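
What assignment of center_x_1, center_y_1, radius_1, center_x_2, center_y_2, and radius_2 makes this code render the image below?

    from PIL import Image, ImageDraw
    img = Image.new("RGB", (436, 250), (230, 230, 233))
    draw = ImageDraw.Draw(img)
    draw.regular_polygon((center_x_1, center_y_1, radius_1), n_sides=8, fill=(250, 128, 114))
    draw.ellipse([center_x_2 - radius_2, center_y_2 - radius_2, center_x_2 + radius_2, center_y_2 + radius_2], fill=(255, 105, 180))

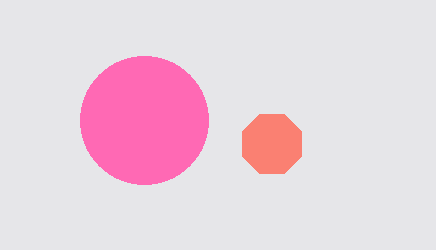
center_x_1 = 272; center_y_1 = 144; radius_1 = 32; center_x_2 = 144; center_y_2 = 120; radius_2 = 64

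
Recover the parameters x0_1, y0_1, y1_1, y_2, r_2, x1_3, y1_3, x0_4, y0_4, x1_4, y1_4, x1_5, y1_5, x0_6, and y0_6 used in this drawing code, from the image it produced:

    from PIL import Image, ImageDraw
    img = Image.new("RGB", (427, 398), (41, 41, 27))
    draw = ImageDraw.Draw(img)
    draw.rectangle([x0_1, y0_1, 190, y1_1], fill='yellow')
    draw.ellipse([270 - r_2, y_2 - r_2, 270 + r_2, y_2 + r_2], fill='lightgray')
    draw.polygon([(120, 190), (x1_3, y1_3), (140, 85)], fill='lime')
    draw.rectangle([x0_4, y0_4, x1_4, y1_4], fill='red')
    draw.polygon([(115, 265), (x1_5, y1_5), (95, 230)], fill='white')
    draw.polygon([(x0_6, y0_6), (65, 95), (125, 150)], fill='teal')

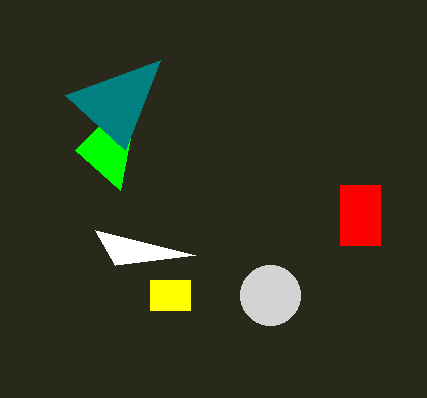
x0_1 = 150
y0_1 = 280
y1_1 = 310
y_2 = 295
r_2 = 30
x1_3 = 75
y1_3 = 150
x0_4 = 340
y0_4 = 185
x1_4 = 380
y1_4 = 245
x1_5 = 195
y1_5 = 255
x0_6 = 160
y0_6 = 60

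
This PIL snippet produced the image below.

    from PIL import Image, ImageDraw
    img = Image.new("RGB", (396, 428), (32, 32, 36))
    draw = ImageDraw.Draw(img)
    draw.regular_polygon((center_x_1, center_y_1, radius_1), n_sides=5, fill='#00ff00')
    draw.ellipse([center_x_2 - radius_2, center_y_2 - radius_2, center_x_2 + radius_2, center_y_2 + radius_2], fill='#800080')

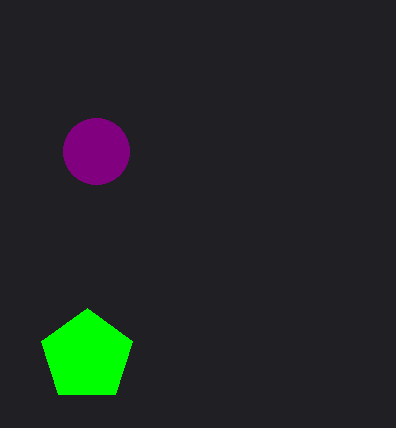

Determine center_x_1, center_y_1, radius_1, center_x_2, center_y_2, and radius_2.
center_x_1 = 87
center_y_1 = 356
radius_1 = 48
center_x_2 = 96
center_y_2 = 151
radius_2 = 33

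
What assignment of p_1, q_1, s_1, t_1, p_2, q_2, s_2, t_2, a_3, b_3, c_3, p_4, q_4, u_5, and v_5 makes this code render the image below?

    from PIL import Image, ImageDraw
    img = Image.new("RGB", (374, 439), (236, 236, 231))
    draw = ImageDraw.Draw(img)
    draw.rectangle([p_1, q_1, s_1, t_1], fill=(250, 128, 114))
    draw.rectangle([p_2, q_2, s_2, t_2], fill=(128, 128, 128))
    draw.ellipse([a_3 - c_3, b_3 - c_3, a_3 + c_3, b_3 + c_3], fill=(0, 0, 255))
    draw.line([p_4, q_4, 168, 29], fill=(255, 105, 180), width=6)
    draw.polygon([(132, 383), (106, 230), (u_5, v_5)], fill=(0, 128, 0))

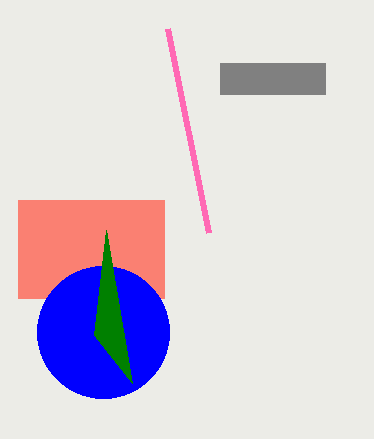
p_1 = 18, q_1 = 200, s_1 = 164, t_1 = 298, p_2 = 220, q_2 = 63, s_2 = 325, t_2 = 94, a_3 = 103, b_3 = 332, c_3 = 66, p_4 = 209, q_4 = 233, u_5 = 94, v_5 = 335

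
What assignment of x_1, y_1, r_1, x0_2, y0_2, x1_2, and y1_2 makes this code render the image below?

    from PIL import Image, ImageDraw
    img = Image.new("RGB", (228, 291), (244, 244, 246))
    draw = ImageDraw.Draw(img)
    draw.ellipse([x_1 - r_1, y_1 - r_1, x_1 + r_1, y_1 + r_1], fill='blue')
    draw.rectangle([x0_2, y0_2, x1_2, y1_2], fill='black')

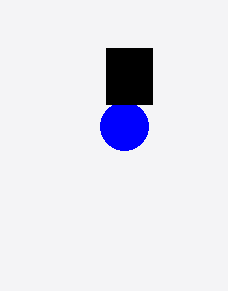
x_1 = 124
y_1 = 126
r_1 = 24
x0_2 = 106
y0_2 = 48
x1_2 = 152
y1_2 = 104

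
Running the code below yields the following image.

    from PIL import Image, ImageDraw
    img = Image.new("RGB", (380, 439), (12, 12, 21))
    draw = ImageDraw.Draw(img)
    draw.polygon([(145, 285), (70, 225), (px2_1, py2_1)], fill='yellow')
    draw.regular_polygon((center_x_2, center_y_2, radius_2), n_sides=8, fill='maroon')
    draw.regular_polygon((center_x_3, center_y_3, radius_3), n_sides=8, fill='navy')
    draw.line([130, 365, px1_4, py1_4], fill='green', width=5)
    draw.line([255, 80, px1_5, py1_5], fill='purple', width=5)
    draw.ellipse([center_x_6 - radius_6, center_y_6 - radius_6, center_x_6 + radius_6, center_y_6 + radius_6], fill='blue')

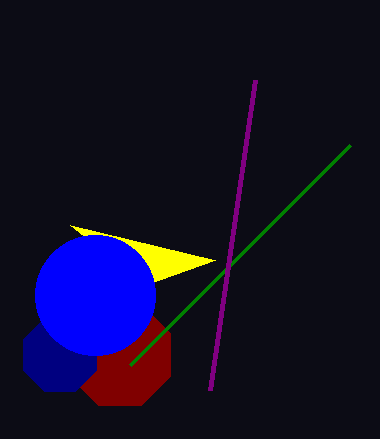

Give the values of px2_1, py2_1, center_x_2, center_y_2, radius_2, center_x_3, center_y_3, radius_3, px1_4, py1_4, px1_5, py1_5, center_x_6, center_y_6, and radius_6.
px2_1 = 215
py2_1 = 260
center_x_2 = 120
center_y_2 = 355
radius_2 = 55
center_x_3 = 60
center_y_3 = 355
radius_3 = 40
px1_4 = 350
py1_4 = 145
px1_5 = 210
py1_5 = 390
center_x_6 = 95
center_y_6 = 295
radius_6 = 60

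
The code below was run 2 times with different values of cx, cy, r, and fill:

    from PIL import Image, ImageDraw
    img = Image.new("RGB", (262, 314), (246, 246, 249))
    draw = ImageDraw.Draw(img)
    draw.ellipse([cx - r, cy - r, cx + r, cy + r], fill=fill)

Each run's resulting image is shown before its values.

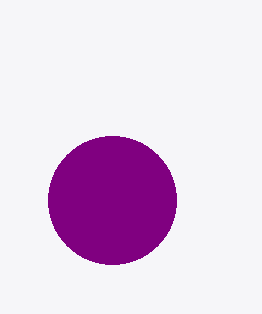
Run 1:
cx = 112; cy = 200; r = 64; fill = 'purple'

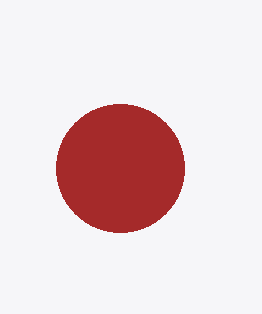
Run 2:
cx = 120; cy = 168; r = 64; fill = 'brown'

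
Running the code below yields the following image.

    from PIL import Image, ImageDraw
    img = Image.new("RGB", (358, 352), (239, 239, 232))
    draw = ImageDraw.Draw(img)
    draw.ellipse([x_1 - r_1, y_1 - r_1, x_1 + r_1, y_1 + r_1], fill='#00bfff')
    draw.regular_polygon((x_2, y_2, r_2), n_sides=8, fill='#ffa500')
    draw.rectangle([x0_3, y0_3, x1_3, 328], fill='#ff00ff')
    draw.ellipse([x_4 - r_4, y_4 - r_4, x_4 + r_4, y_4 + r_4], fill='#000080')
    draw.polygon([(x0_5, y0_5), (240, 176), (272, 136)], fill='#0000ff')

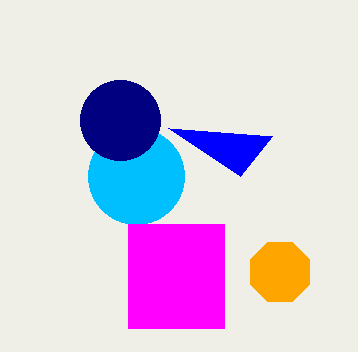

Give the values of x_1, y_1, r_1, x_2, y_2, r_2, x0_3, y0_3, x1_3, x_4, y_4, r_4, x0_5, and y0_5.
x_1 = 136, y_1 = 176, r_1 = 48, x_2 = 280, y_2 = 272, r_2 = 32, x0_3 = 128, y0_3 = 224, x1_3 = 224, x_4 = 120, y_4 = 120, r_4 = 40, x0_5 = 168, y0_5 = 128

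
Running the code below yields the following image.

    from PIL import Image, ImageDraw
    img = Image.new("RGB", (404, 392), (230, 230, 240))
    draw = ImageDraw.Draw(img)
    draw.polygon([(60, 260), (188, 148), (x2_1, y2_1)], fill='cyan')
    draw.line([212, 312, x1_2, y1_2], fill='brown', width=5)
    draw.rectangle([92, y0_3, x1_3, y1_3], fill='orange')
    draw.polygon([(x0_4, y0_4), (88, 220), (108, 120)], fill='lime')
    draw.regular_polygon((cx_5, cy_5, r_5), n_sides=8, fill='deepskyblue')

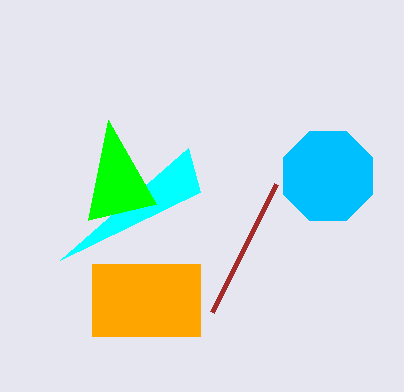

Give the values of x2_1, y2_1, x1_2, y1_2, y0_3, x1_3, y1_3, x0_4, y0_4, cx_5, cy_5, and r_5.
x2_1 = 200, y2_1 = 192, x1_2 = 276, y1_2 = 184, y0_3 = 264, x1_3 = 200, y1_3 = 336, x0_4 = 156, y0_4 = 204, cx_5 = 328, cy_5 = 176, r_5 = 48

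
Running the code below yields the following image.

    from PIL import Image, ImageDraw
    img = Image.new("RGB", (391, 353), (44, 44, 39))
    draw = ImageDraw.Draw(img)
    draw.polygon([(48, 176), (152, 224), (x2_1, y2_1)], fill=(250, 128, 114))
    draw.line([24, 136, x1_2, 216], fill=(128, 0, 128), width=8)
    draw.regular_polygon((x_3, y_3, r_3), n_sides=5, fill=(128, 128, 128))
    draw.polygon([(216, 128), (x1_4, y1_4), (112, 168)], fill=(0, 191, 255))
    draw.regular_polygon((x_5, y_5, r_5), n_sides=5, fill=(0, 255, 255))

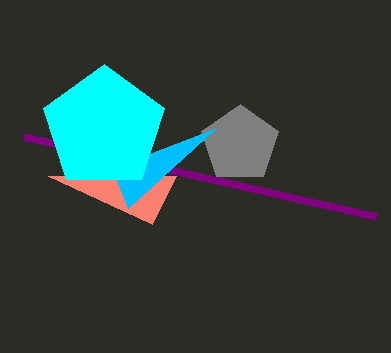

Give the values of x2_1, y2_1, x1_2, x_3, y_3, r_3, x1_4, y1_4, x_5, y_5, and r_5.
x2_1 = 176
y2_1 = 176
x1_2 = 376
x_3 = 240
y_3 = 144
r_3 = 40
x1_4 = 128
y1_4 = 208
x_5 = 104
y_5 = 128
r_5 = 64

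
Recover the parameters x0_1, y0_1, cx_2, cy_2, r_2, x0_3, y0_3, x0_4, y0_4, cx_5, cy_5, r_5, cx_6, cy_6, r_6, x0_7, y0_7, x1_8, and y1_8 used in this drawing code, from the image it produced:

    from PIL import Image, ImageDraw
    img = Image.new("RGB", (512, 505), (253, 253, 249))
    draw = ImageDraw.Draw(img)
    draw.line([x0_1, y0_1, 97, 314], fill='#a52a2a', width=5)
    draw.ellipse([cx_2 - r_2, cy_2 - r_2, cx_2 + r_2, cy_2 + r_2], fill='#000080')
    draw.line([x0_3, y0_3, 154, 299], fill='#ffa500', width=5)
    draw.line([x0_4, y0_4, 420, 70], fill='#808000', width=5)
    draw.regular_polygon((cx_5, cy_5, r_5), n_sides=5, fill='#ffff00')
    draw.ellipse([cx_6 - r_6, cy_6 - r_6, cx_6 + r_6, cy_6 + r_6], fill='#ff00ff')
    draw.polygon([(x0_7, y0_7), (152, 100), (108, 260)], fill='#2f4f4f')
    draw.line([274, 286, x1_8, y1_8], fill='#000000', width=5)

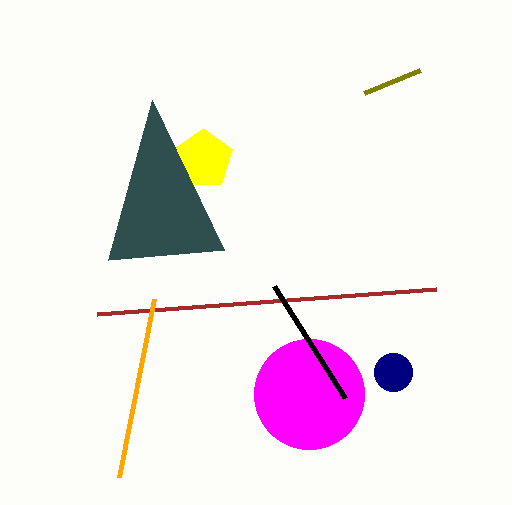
x0_1 = 436; y0_1 = 289; cx_2 = 393; cy_2 = 372; r_2 = 19; x0_3 = 119; y0_3 = 477; x0_4 = 364; y0_4 = 93; cx_5 = 203; cy_5 = 159; r_5 = 31; cx_6 = 309; cy_6 = 394; r_6 = 55; x0_7 = 224; y0_7 = 250; x1_8 = 345; y1_8 = 398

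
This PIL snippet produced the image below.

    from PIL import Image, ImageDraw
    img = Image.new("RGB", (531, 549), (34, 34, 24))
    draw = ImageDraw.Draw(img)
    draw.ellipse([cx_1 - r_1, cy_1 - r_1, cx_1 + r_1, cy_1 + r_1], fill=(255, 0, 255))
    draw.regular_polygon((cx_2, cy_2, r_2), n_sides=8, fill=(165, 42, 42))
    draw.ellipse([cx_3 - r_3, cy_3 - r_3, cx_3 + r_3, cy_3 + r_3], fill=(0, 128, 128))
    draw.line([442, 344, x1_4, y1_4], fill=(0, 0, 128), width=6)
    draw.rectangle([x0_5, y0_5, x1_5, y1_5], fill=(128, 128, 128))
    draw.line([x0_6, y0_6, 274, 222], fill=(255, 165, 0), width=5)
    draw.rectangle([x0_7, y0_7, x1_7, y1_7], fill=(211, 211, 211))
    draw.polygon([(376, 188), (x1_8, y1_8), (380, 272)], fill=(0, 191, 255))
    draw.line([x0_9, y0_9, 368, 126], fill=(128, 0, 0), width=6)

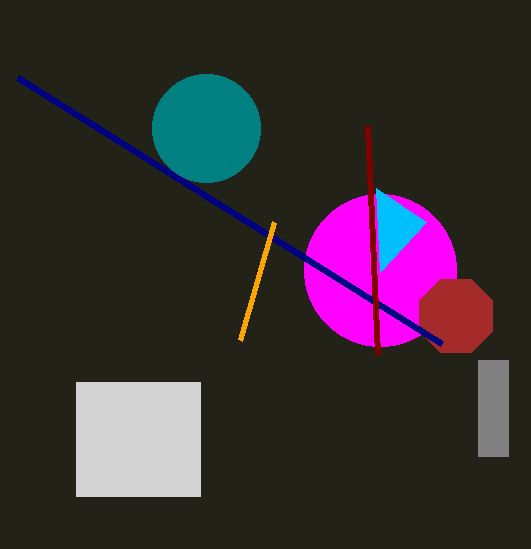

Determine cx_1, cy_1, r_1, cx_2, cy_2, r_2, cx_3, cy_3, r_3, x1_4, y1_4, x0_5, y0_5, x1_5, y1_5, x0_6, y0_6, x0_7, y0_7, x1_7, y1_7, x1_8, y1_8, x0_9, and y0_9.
cx_1 = 380
cy_1 = 270
r_1 = 76
cx_2 = 456
cy_2 = 316
r_2 = 40
cx_3 = 206
cy_3 = 128
r_3 = 54
x1_4 = 18
y1_4 = 78
x0_5 = 478
y0_5 = 360
x1_5 = 508
y1_5 = 456
x0_6 = 240
y0_6 = 340
x0_7 = 76
y0_7 = 382
x1_7 = 200
y1_7 = 496
x1_8 = 426
y1_8 = 222
x0_9 = 378
y0_9 = 354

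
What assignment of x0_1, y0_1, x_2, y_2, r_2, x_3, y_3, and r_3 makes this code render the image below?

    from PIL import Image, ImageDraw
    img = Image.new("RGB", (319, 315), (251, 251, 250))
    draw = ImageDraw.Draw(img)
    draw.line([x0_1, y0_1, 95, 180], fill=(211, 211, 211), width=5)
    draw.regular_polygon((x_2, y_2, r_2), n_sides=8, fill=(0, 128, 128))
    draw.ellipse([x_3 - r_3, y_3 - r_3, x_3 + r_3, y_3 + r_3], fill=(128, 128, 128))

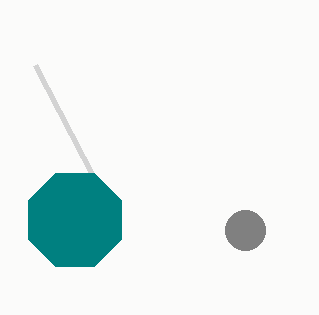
x0_1 = 35
y0_1 = 65
x_2 = 75
y_2 = 220
r_2 = 50
x_3 = 245
y_3 = 230
r_3 = 20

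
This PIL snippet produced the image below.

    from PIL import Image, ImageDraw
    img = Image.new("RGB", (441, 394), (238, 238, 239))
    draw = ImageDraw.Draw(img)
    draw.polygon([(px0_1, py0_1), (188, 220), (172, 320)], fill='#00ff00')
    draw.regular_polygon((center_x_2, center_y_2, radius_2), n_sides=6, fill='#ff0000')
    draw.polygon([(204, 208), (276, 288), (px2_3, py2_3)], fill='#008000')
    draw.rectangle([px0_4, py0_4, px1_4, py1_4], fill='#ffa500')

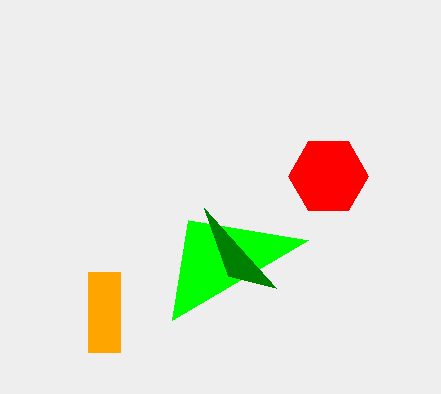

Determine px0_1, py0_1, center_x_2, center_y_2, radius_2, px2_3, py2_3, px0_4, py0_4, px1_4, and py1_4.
px0_1 = 308, py0_1 = 240, center_x_2 = 328, center_y_2 = 176, radius_2 = 40, px2_3 = 228, py2_3 = 276, px0_4 = 88, py0_4 = 272, px1_4 = 120, py1_4 = 352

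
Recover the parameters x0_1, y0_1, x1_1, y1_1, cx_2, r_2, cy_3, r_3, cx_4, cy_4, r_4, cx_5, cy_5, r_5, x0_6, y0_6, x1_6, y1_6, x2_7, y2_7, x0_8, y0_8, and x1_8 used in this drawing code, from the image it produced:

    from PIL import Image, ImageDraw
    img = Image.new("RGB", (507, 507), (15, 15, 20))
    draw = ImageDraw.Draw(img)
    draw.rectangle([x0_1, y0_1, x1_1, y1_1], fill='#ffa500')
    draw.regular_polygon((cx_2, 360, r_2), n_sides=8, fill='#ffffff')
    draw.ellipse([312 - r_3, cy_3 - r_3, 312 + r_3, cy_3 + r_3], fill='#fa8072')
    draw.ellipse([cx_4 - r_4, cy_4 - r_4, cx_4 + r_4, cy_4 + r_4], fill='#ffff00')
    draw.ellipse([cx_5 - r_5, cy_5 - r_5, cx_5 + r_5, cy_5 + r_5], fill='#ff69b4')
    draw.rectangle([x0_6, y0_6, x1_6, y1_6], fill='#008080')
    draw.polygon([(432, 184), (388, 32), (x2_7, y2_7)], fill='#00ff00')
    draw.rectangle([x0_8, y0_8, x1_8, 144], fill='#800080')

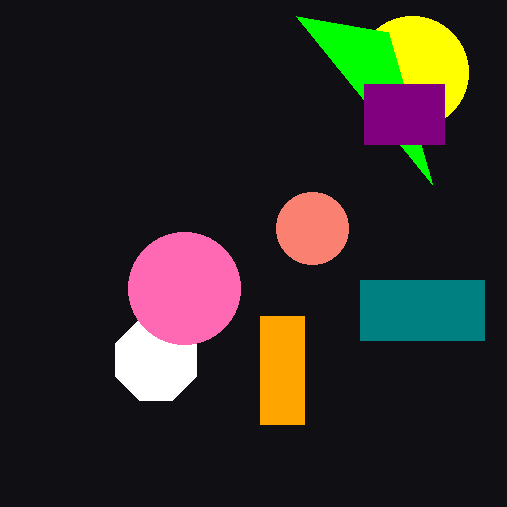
x0_1 = 260; y0_1 = 316; x1_1 = 304; y1_1 = 424; cx_2 = 156; r_2 = 44; cy_3 = 228; r_3 = 36; cx_4 = 412; cy_4 = 72; r_4 = 56; cx_5 = 184; cy_5 = 288; r_5 = 56; x0_6 = 360; y0_6 = 280; x1_6 = 484; y1_6 = 340; x2_7 = 296; y2_7 = 16; x0_8 = 364; y0_8 = 84; x1_8 = 444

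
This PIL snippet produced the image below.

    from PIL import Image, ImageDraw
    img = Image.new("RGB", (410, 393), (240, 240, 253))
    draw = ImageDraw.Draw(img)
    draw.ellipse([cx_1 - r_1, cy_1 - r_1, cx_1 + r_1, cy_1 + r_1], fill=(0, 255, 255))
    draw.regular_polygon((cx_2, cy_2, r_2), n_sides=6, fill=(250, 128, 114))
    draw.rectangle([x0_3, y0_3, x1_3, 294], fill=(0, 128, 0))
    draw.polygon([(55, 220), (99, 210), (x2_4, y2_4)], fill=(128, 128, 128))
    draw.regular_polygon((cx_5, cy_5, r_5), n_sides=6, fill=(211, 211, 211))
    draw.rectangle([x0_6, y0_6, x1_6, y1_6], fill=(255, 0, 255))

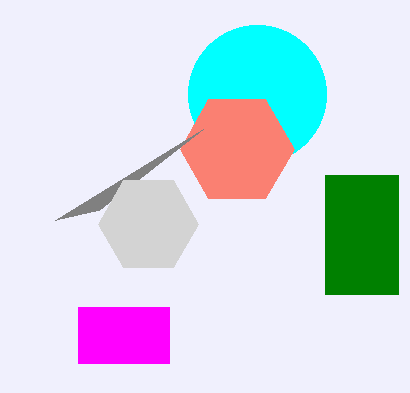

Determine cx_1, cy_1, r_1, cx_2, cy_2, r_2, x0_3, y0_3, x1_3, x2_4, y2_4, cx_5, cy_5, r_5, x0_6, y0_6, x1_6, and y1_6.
cx_1 = 257, cy_1 = 94, r_1 = 69, cx_2 = 237, cy_2 = 149, r_2 = 57, x0_3 = 325, y0_3 = 175, x1_3 = 398, x2_4 = 203, y2_4 = 129, cx_5 = 148, cy_5 = 224, r_5 = 50, x0_6 = 78, y0_6 = 307, x1_6 = 169, y1_6 = 363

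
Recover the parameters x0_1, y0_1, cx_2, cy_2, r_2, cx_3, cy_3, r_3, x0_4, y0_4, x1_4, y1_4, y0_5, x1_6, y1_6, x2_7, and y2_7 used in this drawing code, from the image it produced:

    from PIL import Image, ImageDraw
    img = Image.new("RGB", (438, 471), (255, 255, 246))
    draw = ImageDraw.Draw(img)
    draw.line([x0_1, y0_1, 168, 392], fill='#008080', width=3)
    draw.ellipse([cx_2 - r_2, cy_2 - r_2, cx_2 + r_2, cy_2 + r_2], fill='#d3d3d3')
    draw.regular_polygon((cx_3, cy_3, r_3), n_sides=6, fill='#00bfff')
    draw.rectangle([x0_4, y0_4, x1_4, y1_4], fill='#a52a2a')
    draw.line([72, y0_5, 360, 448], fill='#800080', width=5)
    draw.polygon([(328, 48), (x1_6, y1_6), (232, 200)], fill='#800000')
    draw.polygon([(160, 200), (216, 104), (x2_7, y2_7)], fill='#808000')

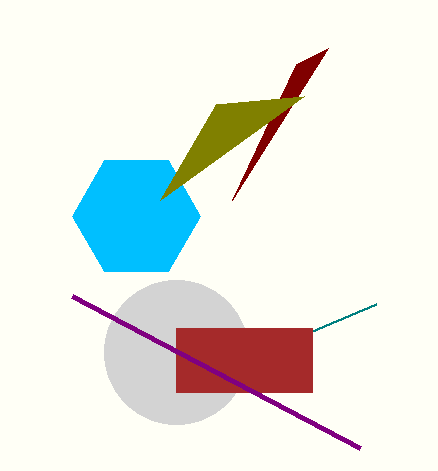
x0_1 = 376; y0_1 = 304; cx_2 = 176; cy_2 = 352; r_2 = 72; cx_3 = 136; cy_3 = 216; r_3 = 64; x0_4 = 176; y0_4 = 328; x1_4 = 312; y1_4 = 392; y0_5 = 296; x1_6 = 296; y1_6 = 64; x2_7 = 304; y2_7 = 96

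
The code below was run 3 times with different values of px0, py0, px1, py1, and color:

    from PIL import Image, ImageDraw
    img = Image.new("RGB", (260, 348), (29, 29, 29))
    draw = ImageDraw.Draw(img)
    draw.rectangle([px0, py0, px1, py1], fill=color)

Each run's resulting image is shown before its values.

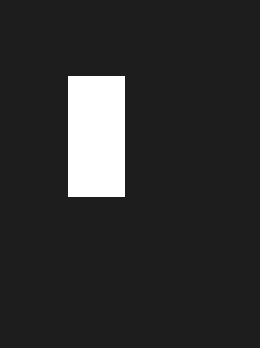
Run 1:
px0 = 68; py0 = 76; px1 = 124; py1 = 196; color = 'white'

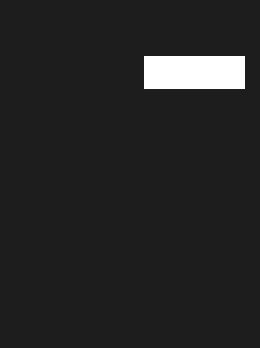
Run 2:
px0 = 144; py0 = 56; px1 = 244; py1 = 88; color = 'white'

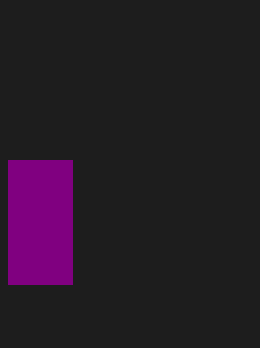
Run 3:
px0 = 8, py0 = 160, px1 = 72, py1 = 284, color = 'purple'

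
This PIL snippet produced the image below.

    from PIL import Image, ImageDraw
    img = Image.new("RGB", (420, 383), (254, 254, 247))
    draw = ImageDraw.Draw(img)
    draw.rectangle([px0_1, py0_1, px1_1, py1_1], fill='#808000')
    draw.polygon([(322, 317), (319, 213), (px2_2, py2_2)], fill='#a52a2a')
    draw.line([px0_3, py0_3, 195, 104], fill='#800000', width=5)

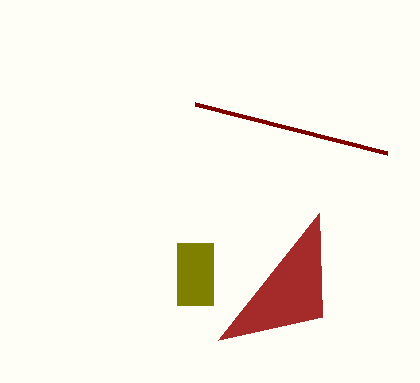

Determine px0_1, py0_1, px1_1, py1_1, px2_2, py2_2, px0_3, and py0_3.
px0_1 = 177; py0_1 = 243; px1_1 = 213; py1_1 = 305; px2_2 = 218; py2_2 = 340; px0_3 = 387; py0_3 = 153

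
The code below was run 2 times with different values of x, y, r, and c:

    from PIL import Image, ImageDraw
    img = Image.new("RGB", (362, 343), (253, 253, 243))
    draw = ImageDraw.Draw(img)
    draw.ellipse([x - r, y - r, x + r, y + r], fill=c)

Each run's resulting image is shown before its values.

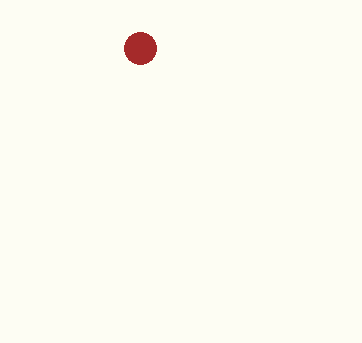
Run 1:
x = 140; y = 48; r = 16; c = 'brown'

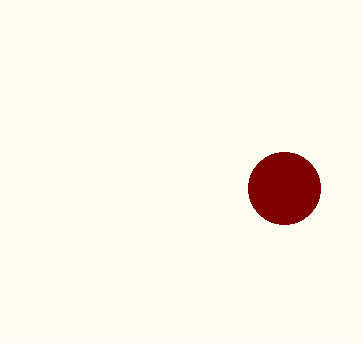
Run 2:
x = 284; y = 188; r = 36; c = 'maroon'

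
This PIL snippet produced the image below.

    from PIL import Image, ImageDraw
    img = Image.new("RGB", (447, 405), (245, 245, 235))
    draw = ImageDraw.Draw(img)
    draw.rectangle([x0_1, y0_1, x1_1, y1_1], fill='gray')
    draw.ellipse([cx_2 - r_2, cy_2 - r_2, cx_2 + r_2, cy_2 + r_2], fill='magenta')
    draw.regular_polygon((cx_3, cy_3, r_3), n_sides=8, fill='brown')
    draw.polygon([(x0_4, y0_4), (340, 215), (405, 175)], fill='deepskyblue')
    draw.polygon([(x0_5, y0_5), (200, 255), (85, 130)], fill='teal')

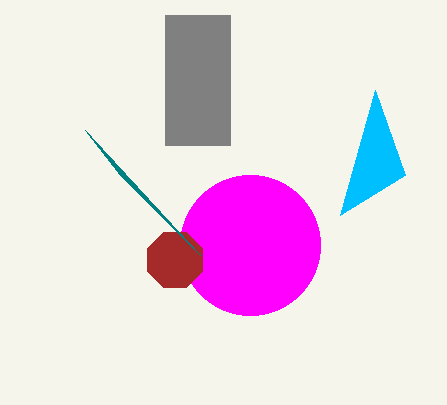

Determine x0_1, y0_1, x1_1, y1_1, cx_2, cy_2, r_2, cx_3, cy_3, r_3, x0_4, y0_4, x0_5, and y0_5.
x0_1 = 165
y0_1 = 15
x1_1 = 230
y1_1 = 145
cx_2 = 250
cy_2 = 245
r_2 = 70
cx_3 = 175
cy_3 = 260
r_3 = 30
x0_4 = 375
y0_4 = 90
x0_5 = 120
y0_5 = 175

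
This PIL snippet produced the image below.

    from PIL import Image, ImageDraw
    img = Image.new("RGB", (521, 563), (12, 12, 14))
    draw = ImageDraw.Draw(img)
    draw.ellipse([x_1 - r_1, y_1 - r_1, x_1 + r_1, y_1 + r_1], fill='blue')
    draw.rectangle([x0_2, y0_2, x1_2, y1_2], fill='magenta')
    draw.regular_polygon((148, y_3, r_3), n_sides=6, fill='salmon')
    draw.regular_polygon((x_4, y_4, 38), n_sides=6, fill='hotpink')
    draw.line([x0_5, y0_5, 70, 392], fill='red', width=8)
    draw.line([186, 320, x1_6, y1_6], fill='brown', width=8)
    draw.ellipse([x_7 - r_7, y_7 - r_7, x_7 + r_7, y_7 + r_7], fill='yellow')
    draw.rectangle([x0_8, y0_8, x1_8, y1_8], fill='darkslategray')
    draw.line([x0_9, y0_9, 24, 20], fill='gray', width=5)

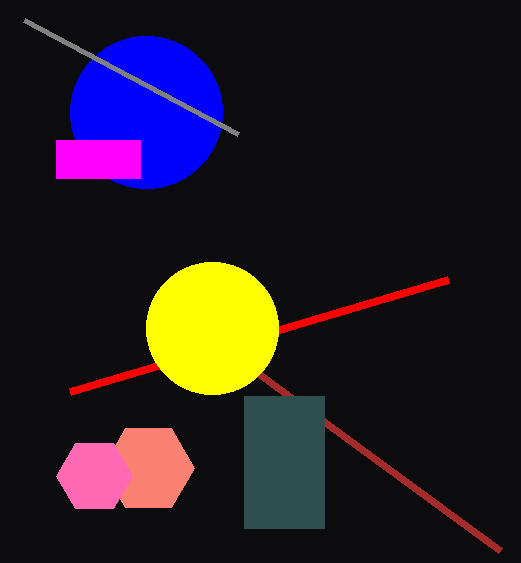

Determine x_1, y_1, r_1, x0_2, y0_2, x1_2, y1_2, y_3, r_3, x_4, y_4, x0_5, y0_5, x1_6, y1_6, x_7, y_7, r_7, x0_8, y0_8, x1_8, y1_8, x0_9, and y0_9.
x_1 = 146, y_1 = 112, r_1 = 76, x0_2 = 56, y0_2 = 140, x1_2 = 140, y1_2 = 178, y_3 = 468, r_3 = 46, x_4 = 94, y_4 = 476, x0_5 = 448, y0_5 = 280, x1_6 = 500, y1_6 = 550, x_7 = 212, y_7 = 328, r_7 = 66, x0_8 = 244, y0_8 = 396, x1_8 = 324, y1_8 = 528, x0_9 = 238, y0_9 = 134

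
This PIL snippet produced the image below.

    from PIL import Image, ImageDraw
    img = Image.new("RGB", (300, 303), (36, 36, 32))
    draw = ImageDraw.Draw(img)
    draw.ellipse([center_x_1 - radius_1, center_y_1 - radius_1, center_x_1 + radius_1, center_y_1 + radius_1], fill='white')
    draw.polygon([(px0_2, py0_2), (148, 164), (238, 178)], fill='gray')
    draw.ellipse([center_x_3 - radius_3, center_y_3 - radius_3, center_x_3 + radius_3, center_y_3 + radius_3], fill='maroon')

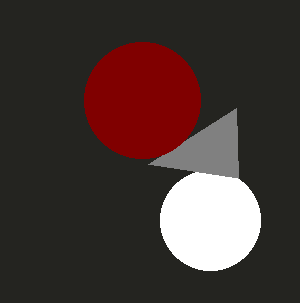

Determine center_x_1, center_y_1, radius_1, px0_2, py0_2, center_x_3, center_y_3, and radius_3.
center_x_1 = 210
center_y_1 = 220
radius_1 = 50
px0_2 = 236
py0_2 = 108
center_x_3 = 142
center_y_3 = 100
radius_3 = 58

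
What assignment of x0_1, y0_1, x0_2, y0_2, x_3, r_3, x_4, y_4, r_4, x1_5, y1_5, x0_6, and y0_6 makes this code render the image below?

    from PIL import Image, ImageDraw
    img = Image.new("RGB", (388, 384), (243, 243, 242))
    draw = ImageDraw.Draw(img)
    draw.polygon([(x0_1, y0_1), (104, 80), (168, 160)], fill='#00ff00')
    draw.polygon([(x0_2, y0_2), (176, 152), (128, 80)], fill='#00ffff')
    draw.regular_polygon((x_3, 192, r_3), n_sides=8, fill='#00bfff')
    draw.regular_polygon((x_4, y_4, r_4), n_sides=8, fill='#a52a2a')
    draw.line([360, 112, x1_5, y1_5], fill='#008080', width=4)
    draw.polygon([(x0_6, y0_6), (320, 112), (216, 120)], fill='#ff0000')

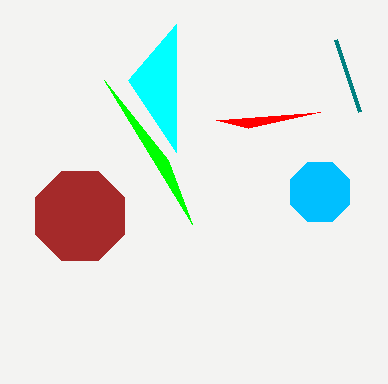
x0_1 = 192, y0_1 = 224, x0_2 = 176, y0_2 = 24, x_3 = 320, r_3 = 32, x_4 = 80, y_4 = 216, r_4 = 48, x1_5 = 336, y1_5 = 40, x0_6 = 248, y0_6 = 128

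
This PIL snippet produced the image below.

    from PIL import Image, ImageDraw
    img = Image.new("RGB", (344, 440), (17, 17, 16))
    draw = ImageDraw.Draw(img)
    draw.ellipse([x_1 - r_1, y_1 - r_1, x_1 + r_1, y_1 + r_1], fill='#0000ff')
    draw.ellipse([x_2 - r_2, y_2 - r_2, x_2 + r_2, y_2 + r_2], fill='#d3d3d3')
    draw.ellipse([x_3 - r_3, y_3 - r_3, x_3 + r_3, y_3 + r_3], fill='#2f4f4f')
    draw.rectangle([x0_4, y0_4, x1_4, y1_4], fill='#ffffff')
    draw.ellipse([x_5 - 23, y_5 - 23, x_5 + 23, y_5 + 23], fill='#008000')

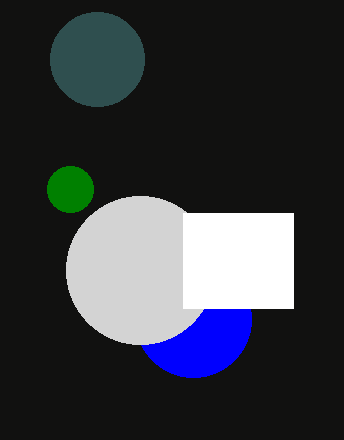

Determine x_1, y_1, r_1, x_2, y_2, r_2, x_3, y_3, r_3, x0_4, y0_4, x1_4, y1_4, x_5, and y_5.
x_1 = 193, y_1 = 319, r_1 = 58, x_2 = 140, y_2 = 270, r_2 = 74, x_3 = 97, y_3 = 59, r_3 = 47, x0_4 = 183, y0_4 = 213, x1_4 = 293, y1_4 = 308, x_5 = 70, y_5 = 189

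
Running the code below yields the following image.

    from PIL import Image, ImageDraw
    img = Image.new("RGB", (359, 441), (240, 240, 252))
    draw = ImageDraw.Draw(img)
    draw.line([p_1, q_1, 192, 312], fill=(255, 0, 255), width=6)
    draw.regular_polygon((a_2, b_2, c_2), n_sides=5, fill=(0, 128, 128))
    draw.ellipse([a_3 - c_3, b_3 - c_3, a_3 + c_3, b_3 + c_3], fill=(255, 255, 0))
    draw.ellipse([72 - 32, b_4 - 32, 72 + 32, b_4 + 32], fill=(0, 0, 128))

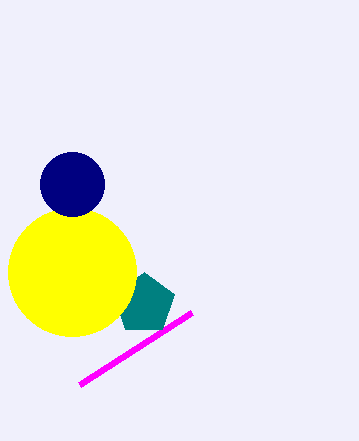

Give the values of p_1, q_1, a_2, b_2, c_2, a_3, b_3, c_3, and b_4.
p_1 = 80
q_1 = 384
a_2 = 144
b_2 = 304
c_2 = 32
a_3 = 72
b_3 = 272
c_3 = 64
b_4 = 184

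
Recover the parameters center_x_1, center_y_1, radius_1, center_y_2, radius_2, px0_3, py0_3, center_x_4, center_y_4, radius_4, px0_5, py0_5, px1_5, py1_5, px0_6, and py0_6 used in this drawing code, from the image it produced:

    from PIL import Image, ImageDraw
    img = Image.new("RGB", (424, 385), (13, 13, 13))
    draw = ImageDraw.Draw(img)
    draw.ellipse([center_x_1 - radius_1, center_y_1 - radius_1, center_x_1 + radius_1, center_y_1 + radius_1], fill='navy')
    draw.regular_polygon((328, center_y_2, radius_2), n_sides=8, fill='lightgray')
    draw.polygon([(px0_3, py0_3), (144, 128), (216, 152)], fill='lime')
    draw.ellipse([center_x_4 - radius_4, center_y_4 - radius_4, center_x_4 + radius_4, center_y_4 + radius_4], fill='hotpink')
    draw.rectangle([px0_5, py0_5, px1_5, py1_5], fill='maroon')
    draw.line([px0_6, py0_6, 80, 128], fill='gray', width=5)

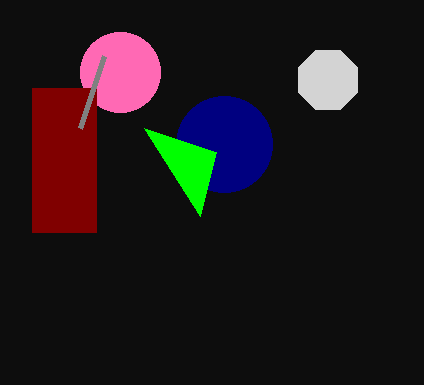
center_x_1 = 224, center_y_1 = 144, radius_1 = 48, center_y_2 = 80, radius_2 = 32, px0_3 = 200, py0_3 = 216, center_x_4 = 120, center_y_4 = 72, radius_4 = 40, px0_5 = 32, py0_5 = 88, px1_5 = 96, py1_5 = 232, px0_6 = 104, py0_6 = 56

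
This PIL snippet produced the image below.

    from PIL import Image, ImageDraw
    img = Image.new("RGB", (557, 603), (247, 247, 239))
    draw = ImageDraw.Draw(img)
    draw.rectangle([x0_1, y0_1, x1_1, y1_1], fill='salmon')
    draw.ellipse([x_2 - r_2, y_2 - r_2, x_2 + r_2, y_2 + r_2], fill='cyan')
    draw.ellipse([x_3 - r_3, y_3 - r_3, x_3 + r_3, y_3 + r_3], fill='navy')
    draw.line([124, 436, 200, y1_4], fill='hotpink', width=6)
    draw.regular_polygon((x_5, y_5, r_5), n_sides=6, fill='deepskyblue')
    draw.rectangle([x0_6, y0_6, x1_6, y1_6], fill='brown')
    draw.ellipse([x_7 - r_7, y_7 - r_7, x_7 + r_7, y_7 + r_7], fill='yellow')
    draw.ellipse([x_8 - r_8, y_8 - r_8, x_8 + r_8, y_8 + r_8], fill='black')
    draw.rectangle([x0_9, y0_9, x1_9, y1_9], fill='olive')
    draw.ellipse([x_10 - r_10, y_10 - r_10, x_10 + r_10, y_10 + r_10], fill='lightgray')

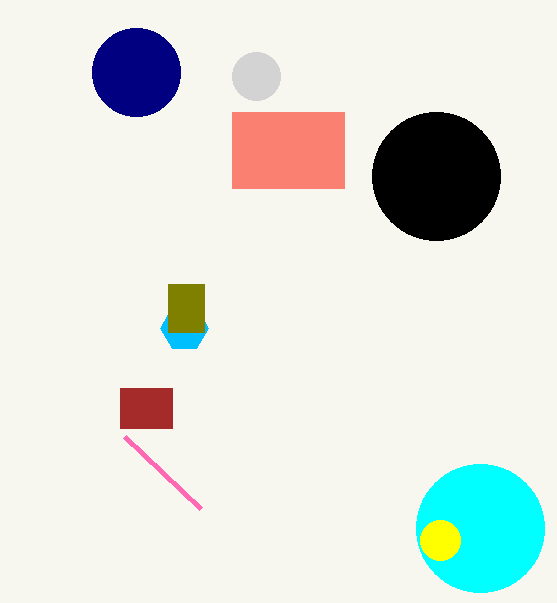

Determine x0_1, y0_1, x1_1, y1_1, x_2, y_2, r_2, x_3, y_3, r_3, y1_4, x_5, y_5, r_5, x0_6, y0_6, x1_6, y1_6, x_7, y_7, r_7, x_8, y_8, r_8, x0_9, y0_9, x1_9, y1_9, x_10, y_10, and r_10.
x0_1 = 232; y0_1 = 112; x1_1 = 344; y1_1 = 188; x_2 = 480; y_2 = 528; r_2 = 64; x_3 = 136; y_3 = 72; r_3 = 44; y1_4 = 508; x_5 = 184; y_5 = 328; r_5 = 24; x0_6 = 120; y0_6 = 388; x1_6 = 172; y1_6 = 428; x_7 = 440; y_7 = 540; r_7 = 20; x_8 = 436; y_8 = 176; r_8 = 64; x0_9 = 168; y0_9 = 284; x1_9 = 204; y1_9 = 332; x_10 = 256; y_10 = 76; r_10 = 24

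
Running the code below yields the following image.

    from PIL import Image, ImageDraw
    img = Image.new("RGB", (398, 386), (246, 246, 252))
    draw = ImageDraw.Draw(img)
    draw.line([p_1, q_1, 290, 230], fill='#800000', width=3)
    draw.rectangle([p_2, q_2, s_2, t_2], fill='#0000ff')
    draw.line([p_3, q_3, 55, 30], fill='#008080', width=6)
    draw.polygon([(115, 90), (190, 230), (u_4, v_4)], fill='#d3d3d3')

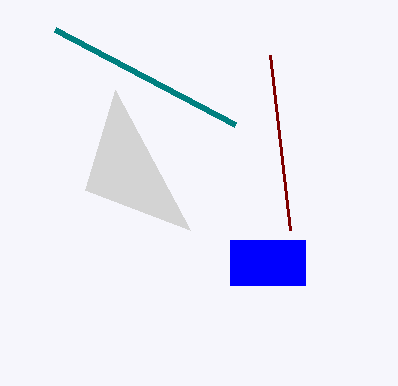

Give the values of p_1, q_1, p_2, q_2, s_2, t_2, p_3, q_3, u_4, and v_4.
p_1 = 270
q_1 = 55
p_2 = 230
q_2 = 240
s_2 = 305
t_2 = 285
p_3 = 235
q_3 = 125
u_4 = 85
v_4 = 190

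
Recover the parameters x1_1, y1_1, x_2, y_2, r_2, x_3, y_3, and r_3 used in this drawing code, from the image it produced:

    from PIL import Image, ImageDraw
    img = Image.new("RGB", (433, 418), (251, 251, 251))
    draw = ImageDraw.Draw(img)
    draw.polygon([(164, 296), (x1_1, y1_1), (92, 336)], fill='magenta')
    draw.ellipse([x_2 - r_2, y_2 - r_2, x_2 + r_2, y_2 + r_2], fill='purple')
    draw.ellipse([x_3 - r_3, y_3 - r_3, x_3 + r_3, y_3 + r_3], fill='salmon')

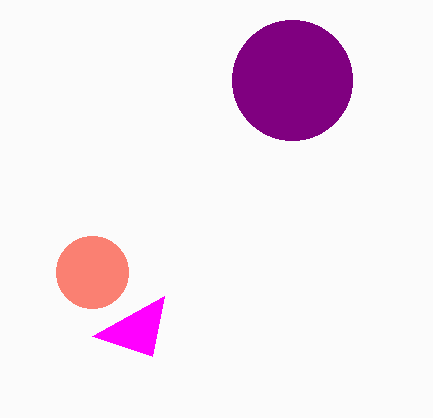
x1_1 = 152; y1_1 = 356; x_2 = 292; y_2 = 80; r_2 = 60; x_3 = 92; y_3 = 272; r_3 = 36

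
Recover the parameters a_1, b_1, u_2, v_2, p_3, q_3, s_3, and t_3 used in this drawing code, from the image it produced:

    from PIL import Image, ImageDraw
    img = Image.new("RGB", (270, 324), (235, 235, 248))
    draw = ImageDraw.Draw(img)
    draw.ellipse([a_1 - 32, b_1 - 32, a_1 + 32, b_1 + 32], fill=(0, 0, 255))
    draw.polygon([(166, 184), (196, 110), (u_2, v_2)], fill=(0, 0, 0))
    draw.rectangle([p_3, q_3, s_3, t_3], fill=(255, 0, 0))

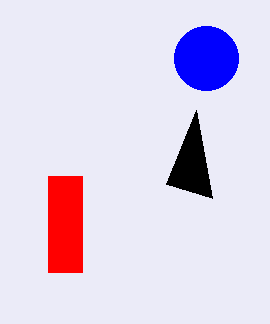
a_1 = 206
b_1 = 58
u_2 = 212
v_2 = 198
p_3 = 48
q_3 = 176
s_3 = 82
t_3 = 272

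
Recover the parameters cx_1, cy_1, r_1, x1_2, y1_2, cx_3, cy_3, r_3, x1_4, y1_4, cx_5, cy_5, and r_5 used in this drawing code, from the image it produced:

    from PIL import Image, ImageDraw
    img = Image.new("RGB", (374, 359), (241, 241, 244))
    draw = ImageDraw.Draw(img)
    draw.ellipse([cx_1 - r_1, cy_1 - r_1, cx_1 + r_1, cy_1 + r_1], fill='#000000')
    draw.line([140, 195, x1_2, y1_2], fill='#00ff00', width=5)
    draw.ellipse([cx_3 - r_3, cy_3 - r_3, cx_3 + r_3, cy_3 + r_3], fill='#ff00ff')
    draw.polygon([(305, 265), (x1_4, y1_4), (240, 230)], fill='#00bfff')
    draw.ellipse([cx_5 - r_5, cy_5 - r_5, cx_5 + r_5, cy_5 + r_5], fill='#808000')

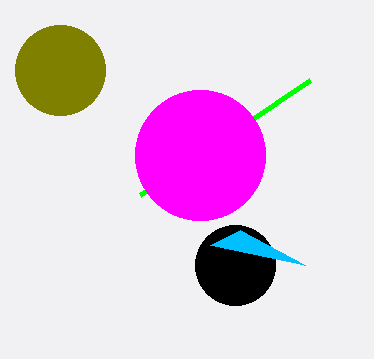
cx_1 = 235
cy_1 = 265
r_1 = 40
x1_2 = 310
y1_2 = 80
cx_3 = 200
cy_3 = 155
r_3 = 65
x1_4 = 210
y1_4 = 245
cx_5 = 60
cy_5 = 70
r_5 = 45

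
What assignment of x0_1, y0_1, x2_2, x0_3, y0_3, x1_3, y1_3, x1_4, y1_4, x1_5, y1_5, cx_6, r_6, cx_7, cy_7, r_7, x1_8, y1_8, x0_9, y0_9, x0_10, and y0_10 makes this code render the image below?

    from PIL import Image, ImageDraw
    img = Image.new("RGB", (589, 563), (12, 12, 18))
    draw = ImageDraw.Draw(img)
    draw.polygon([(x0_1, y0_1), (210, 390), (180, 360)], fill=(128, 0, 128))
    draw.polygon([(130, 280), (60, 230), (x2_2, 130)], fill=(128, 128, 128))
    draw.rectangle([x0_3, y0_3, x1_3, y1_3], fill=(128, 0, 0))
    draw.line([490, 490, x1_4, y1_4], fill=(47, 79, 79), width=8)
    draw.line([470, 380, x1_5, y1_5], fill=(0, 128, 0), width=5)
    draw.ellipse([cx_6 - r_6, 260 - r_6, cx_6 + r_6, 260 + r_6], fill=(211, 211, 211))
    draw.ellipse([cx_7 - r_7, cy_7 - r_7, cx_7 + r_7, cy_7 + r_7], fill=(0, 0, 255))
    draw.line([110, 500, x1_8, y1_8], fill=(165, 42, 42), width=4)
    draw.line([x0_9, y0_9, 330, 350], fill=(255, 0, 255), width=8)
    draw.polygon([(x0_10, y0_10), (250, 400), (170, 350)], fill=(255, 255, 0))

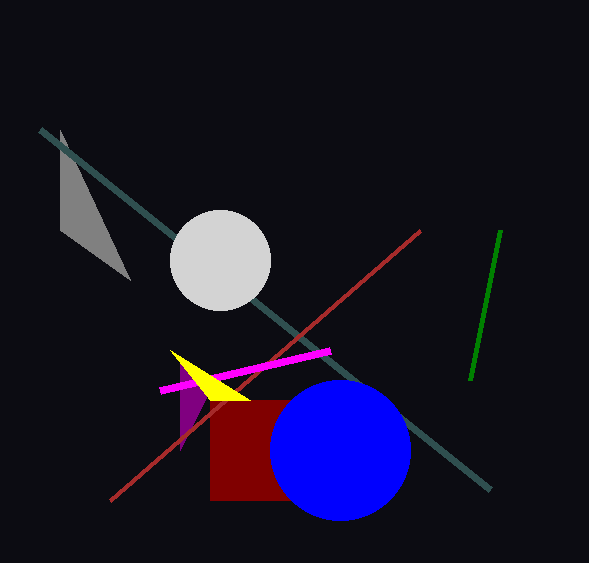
x0_1 = 180
y0_1 = 450
x2_2 = 60
x0_3 = 210
y0_3 = 400
x1_3 = 290
y1_3 = 500
x1_4 = 40
y1_4 = 130
x1_5 = 500
y1_5 = 230
cx_6 = 220
r_6 = 50
cx_7 = 340
cy_7 = 450
r_7 = 70
x1_8 = 420
y1_8 = 230
x0_9 = 160
y0_9 = 390
x0_10 = 210
y0_10 = 400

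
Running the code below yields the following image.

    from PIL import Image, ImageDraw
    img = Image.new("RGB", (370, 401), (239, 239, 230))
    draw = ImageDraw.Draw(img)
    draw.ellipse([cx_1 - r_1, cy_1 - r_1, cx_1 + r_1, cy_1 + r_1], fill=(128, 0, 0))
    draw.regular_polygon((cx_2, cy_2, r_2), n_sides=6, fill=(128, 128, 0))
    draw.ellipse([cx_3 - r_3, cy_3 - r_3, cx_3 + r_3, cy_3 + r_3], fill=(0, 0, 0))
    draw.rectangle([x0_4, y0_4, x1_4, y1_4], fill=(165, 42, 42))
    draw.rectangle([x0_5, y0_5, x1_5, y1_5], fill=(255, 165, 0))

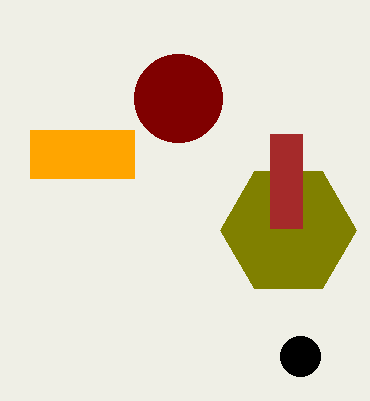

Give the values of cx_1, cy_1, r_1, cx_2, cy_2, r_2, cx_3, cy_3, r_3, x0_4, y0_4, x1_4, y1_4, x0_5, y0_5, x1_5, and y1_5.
cx_1 = 178; cy_1 = 98; r_1 = 44; cx_2 = 288; cy_2 = 230; r_2 = 68; cx_3 = 300; cy_3 = 356; r_3 = 20; x0_4 = 270; y0_4 = 134; x1_4 = 302; y1_4 = 228; x0_5 = 30; y0_5 = 130; x1_5 = 134; y1_5 = 178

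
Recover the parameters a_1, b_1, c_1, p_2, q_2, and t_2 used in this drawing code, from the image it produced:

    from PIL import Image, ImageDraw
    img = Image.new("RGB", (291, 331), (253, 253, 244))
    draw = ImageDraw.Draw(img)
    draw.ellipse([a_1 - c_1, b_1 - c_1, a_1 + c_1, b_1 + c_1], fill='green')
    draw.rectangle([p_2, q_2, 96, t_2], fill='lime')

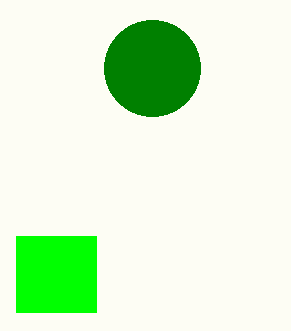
a_1 = 152; b_1 = 68; c_1 = 48; p_2 = 16; q_2 = 236; t_2 = 312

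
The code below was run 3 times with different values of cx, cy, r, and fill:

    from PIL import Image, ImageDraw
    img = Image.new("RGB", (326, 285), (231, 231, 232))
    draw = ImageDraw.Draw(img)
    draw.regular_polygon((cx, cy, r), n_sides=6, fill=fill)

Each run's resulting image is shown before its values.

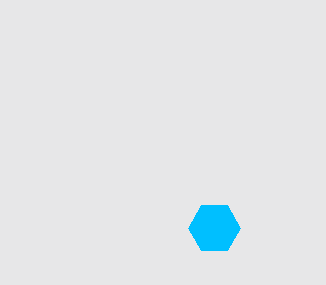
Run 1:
cx = 214, cy = 228, r = 26, fill = 'deepskyblue'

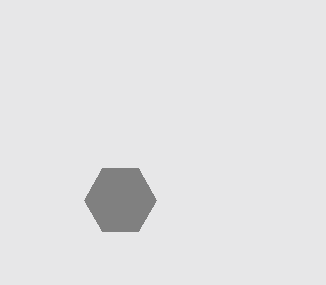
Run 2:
cx = 120, cy = 200, r = 36, fill = 'gray'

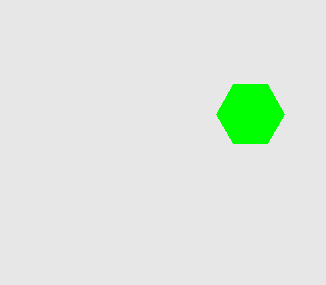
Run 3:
cx = 250, cy = 114, r = 34, fill = 'lime'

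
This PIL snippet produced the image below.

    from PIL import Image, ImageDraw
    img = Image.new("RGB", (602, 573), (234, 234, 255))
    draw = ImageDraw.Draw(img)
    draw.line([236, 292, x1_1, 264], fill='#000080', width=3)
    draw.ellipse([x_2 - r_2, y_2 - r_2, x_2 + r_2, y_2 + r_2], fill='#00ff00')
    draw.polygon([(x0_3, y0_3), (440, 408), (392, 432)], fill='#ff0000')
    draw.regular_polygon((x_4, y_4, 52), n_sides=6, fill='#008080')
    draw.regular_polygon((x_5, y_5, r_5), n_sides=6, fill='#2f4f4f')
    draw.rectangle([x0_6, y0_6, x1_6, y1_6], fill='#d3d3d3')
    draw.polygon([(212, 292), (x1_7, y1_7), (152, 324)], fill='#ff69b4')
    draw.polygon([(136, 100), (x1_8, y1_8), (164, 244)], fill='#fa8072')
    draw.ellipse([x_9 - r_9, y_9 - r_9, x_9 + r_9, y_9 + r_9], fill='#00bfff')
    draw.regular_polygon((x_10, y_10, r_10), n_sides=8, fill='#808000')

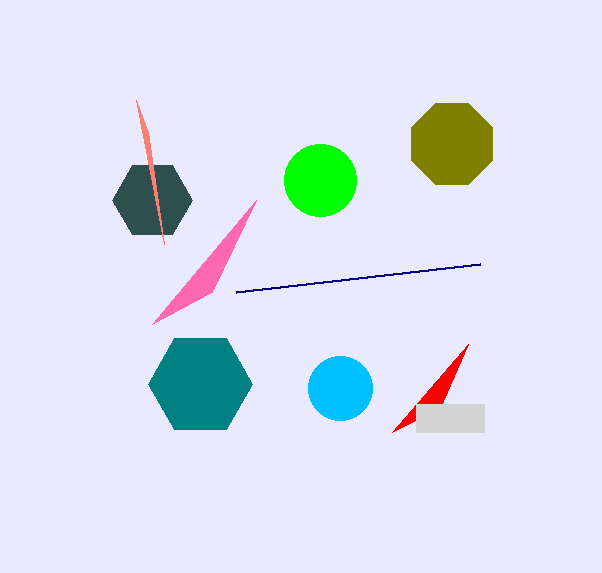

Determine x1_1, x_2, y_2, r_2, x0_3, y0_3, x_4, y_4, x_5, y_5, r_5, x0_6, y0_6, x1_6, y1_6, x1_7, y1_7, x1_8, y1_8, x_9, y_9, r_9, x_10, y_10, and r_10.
x1_1 = 480
x_2 = 320
y_2 = 180
r_2 = 36
x0_3 = 468
y0_3 = 344
x_4 = 200
y_4 = 384
x_5 = 152
y_5 = 200
r_5 = 40
x0_6 = 416
y0_6 = 404
x1_6 = 484
y1_6 = 432
x1_7 = 256
y1_7 = 200
x1_8 = 148
y1_8 = 132
x_9 = 340
y_9 = 388
r_9 = 32
x_10 = 452
y_10 = 144
r_10 = 44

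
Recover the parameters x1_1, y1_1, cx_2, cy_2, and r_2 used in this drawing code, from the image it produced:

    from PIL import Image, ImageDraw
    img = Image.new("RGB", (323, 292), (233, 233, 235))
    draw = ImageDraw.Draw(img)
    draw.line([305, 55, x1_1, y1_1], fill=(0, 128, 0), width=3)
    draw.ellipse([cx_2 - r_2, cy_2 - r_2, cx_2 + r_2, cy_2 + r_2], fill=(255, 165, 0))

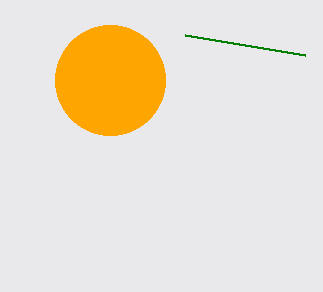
x1_1 = 185
y1_1 = 35
cx_2 = 110
cy_2 = 80
r_2 = 55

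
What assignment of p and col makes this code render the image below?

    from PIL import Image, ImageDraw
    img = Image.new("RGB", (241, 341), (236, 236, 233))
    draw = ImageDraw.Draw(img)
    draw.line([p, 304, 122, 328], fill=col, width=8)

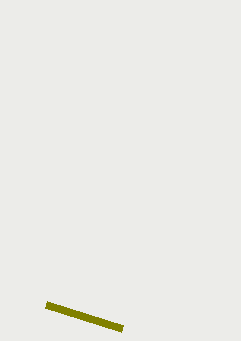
p = 46; col = 'olive'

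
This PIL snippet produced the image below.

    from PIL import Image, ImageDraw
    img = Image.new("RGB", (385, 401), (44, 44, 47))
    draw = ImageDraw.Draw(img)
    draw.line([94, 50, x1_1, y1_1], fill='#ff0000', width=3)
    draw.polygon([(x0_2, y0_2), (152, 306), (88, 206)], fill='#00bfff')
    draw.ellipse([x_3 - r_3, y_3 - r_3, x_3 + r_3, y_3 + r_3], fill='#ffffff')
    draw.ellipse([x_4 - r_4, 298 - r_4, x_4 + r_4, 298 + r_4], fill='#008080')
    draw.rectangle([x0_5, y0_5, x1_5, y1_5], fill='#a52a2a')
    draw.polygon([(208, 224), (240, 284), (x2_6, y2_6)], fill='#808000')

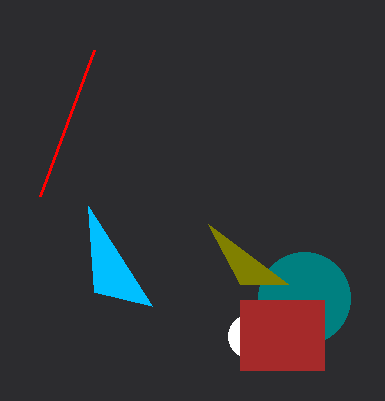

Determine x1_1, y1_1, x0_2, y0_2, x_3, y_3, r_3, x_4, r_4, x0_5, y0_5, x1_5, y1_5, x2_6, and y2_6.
x1_1 = 40, y1_1 = 196, x0_2 = 94, y0_2 = 292, x_3 = 250, y_3 = 336, r_3 = 22, x_4 = 304, r_4 = 46, x0_5 = 240, y0_5 = 300, x1_5 = 324, y1_5 = 370, x2_6 = 288, y2_6 = 284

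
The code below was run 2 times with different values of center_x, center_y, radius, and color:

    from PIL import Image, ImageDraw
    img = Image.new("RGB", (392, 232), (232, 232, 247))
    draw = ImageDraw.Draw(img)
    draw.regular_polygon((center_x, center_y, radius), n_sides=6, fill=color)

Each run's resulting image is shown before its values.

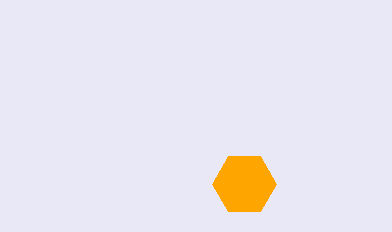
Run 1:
center_x = 244; center_y = 184; radius = 32; color = 'orange'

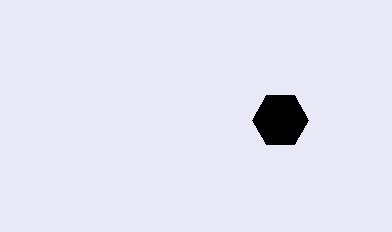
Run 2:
center_x = 280, center_y = 120, radius = 28, color = 'black'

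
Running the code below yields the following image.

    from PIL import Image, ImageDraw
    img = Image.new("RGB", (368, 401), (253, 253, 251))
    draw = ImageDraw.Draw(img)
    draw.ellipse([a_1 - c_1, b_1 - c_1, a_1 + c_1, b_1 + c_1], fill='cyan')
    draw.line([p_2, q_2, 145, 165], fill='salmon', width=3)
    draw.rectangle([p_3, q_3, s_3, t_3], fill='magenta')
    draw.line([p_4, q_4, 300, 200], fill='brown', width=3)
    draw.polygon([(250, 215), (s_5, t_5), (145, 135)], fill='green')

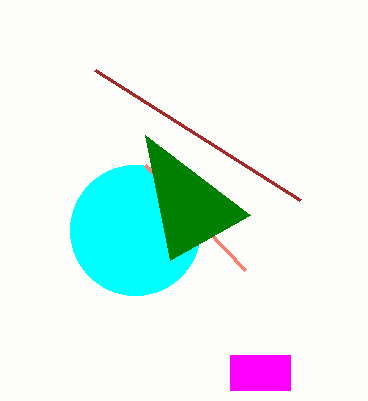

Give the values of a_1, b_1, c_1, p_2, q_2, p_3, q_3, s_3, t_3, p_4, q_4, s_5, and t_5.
a_1 = 135
b_1 = 230
c_1 = 65
p_2 = 245
q_2 = 270
p_3 = 230
q_3 = 355
s_3 = 290
t_3 = 390
p_4 = 95
q_4 = 70
s_5 = 170
t_5 = 260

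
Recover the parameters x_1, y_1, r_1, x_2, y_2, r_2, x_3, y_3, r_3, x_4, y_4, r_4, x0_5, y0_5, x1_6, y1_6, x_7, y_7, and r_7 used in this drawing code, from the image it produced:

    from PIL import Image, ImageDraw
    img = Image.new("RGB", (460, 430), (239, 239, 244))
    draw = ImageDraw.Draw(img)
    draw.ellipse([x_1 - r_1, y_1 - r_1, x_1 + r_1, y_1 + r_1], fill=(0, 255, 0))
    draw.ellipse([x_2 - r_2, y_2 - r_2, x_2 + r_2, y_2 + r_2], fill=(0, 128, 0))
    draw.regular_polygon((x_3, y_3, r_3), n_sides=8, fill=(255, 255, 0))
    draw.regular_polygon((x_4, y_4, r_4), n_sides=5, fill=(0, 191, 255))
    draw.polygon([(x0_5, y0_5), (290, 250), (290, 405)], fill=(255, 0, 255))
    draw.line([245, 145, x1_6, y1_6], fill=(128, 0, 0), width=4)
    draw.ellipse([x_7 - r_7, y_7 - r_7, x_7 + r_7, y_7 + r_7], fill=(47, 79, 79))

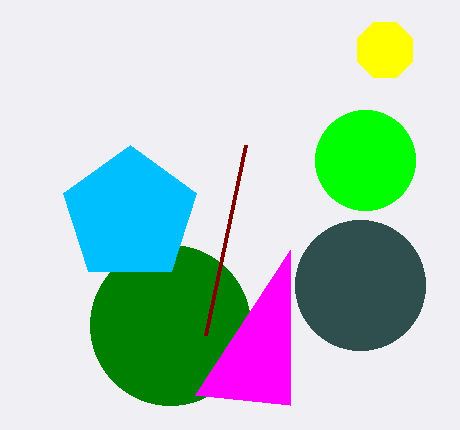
x_1 = 365
y_1 = 160
r_1 = 50
x_2 = 170
y_2 = 325
r_2 = 80
x_3 = 385
y_3 = 50
r_3 = 30
x_4 = 130
y_4 = 215
r_4 = 70
x0_5 = 195
y0_5 = 395
x1_6 = 205
y1_6 = 335
x_7 = 360
y_7 = 285
r_7 = 65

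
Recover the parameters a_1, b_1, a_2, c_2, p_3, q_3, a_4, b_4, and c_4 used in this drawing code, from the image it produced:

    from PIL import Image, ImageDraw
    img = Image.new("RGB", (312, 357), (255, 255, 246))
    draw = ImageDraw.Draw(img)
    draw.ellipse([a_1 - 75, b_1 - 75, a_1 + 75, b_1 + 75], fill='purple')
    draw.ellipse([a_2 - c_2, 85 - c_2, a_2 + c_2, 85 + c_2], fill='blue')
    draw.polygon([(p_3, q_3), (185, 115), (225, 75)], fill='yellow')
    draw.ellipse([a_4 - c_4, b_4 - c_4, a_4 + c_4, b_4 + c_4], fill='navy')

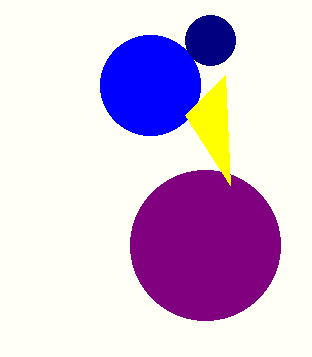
a_1 = 205; b_1 = 245; a_2 = 150; c_2 = 50; p_3 = 230; q_3 = 185; a_4 = 210; b_4 = 40; c_4 = 25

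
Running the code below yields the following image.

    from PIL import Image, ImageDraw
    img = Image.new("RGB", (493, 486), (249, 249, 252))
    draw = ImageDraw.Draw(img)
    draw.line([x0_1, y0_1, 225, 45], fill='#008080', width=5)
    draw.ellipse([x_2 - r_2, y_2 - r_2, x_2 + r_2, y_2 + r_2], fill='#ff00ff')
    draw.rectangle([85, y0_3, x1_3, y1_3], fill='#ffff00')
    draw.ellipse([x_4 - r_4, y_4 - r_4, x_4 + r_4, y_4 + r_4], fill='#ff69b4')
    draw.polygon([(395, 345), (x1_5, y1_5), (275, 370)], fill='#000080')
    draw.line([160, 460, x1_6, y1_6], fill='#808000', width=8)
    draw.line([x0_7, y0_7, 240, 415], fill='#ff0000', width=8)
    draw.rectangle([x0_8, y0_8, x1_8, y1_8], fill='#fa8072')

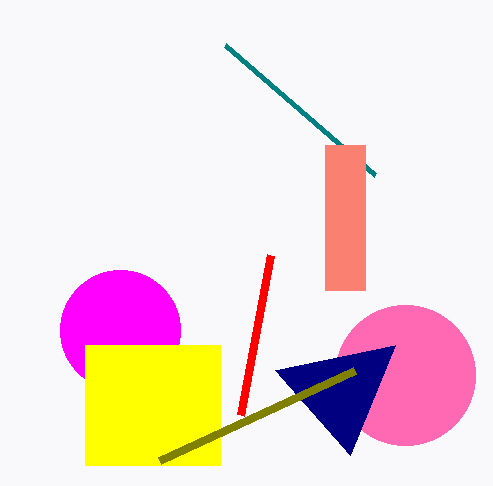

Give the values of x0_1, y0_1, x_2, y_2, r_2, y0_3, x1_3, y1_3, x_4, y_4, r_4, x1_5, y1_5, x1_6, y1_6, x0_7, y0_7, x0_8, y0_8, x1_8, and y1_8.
x0_1 = 375; y0_1 = 175; x_2 = 120; y_2 = 330; r_2 = 60; y0_3 = 345; x1_3 = 220; y1_3 = 465; x_4 = 405; y_4 = 375; r_4 = 70; x1_5 = 350; y1_5 = 455; x1_6 = 355; y1_6 = 370; x0_7 = 270; y0_7 = 255; x0_8 = 325; y0_8 = 145; x1_8 = 365; y1_8 = 290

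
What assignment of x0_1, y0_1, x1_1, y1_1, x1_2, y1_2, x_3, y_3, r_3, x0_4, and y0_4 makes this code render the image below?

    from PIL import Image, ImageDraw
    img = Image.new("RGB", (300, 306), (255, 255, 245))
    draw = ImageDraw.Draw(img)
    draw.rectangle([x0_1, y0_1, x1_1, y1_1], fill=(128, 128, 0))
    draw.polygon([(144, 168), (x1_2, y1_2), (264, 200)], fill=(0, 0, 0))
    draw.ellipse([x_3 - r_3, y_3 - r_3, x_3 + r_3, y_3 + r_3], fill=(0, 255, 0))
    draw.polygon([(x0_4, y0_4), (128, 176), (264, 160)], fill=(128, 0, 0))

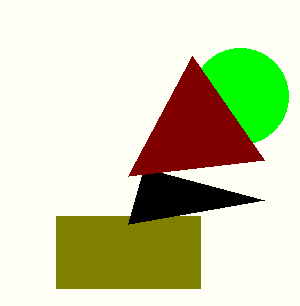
x0_1 = 56, y0_1 = 216, x1_1 = 200, y1_1 = 288, x1_2 = 128, y1_2 = 224, x_3 = 240, y_3 = 96, r_3 = 48, x0_4 = 192, y0_4 = 56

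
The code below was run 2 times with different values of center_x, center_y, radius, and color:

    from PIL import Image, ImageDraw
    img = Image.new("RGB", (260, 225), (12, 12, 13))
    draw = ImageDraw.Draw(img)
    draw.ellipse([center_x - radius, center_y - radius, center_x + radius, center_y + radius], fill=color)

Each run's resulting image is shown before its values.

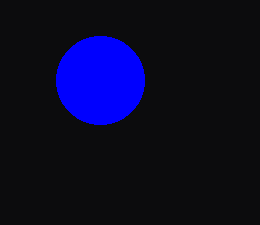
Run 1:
center_x = 100; center_y = 80; radius = 44; color = 'blue'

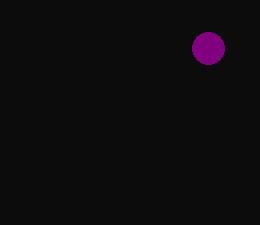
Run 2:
center_x = 208
center_y = 48
radius = 16
color = 'purple'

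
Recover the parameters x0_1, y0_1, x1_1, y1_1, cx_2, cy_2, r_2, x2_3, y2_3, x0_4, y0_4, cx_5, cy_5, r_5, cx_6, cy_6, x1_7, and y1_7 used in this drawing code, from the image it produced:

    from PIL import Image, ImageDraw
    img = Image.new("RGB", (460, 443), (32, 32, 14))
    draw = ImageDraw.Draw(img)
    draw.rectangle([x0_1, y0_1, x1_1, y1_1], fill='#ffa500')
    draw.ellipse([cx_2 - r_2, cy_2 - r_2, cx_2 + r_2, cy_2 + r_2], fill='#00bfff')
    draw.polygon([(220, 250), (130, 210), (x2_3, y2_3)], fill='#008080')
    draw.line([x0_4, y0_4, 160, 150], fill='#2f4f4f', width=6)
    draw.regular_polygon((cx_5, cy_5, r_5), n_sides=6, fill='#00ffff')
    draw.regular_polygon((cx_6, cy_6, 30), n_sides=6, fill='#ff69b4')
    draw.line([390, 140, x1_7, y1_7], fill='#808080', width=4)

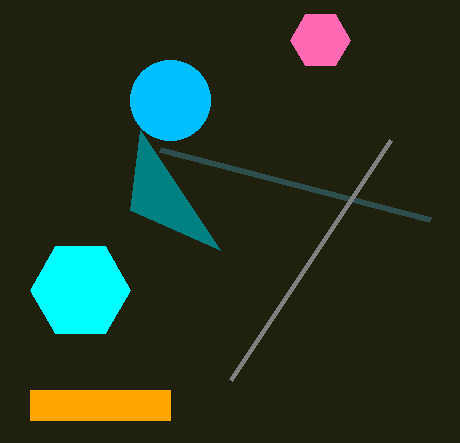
x0_1 = 30, y0_1 = 390, x1_1 = 170, y1_1 = 420, cx_2 = 170, cy_2 = 100, r_2 = 40, x2_3 = 140, y2_3 = 130, x0_4 = 430, y0_4 = 220, cx_5 = 80, cy_5 = 290, r_5 = 50, cx_6 = 320, cy_6 = 40, x1_7 = 230, y1_7 = 380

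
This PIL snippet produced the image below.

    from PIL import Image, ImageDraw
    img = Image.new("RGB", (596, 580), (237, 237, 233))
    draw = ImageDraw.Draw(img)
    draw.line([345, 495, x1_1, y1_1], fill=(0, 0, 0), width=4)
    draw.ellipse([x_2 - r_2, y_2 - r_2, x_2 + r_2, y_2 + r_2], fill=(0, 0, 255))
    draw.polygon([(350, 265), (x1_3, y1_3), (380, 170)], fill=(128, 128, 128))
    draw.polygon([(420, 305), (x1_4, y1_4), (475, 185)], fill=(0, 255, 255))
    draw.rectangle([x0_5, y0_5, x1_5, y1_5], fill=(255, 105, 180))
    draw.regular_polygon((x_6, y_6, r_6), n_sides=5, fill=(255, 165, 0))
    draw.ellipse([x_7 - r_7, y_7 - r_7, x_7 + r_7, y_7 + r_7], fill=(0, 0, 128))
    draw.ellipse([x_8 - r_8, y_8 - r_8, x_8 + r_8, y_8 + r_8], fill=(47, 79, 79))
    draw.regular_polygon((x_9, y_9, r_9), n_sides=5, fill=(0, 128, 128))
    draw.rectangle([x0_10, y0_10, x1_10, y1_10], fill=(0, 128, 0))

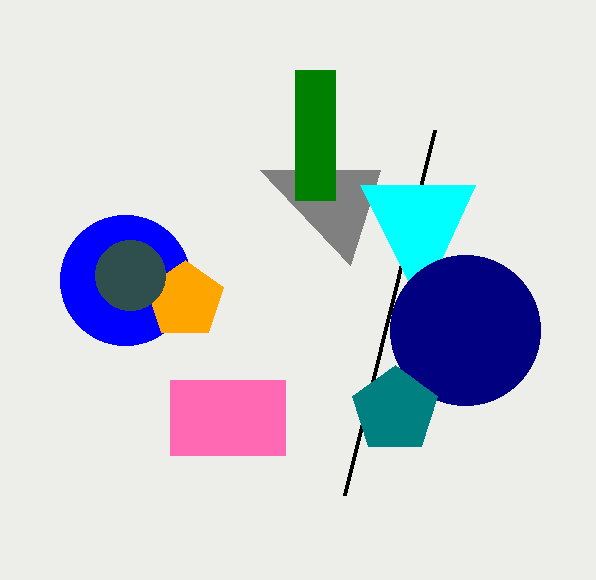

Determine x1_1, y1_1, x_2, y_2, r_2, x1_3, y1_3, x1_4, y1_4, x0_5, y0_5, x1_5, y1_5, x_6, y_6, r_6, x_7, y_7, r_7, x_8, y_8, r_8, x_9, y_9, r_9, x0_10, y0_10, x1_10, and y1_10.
x1_1 = 435; y1_1 = 130; x_2 = 125; y_2 = 280; r_2 = 65; x1_3 = 260; y1_3 = 170; x1_4 = 360; y1_4 = 185; x0_5 = 170; y0_5 = 380; x1_5 = 285; y1_5 = 455; x_6 = 185; y_6 = 300; r_6 = 40; x_7 = 465; y_7 = 330; r_7 = 75; x_8 = 130; y_8 = 275; r_8 = 35; x_9 = 395; y_9 = 410; r_9 = 45; x0_10 = 295; y0_10 = 70; x1_10 = 335; y1_10 = 200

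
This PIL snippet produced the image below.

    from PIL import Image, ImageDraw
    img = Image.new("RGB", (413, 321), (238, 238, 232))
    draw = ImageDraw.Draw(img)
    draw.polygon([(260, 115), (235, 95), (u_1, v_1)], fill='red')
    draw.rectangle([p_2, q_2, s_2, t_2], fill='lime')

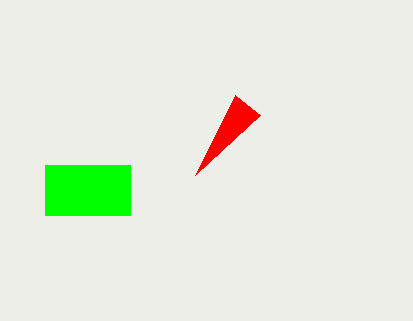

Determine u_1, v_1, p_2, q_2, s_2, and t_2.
u_1 = 195, v_1 = 175, p_2 = 45, q_2 = 165, s_2 = 130, t_2 = 215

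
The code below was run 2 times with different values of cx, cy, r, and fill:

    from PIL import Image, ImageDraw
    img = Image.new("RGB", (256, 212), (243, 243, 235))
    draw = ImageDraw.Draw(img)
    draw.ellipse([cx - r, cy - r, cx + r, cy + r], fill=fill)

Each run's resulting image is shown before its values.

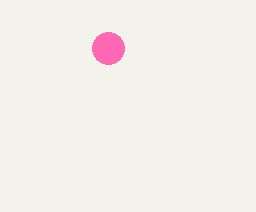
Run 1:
cx = 108; cy = 48; r = 16; fill = 'hotpink'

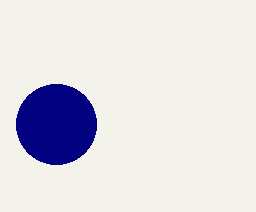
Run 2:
cx = 56
cy = 124
r = 40
fill = 'navy'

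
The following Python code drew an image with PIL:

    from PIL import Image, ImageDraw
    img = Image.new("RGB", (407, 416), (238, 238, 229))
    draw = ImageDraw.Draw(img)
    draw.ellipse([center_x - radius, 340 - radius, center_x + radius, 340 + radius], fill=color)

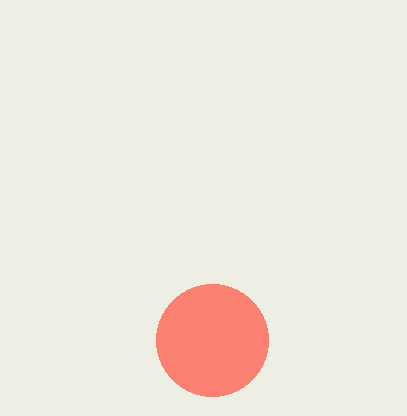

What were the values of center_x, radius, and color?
center_x = 212; radius = 56; color = 'salmon'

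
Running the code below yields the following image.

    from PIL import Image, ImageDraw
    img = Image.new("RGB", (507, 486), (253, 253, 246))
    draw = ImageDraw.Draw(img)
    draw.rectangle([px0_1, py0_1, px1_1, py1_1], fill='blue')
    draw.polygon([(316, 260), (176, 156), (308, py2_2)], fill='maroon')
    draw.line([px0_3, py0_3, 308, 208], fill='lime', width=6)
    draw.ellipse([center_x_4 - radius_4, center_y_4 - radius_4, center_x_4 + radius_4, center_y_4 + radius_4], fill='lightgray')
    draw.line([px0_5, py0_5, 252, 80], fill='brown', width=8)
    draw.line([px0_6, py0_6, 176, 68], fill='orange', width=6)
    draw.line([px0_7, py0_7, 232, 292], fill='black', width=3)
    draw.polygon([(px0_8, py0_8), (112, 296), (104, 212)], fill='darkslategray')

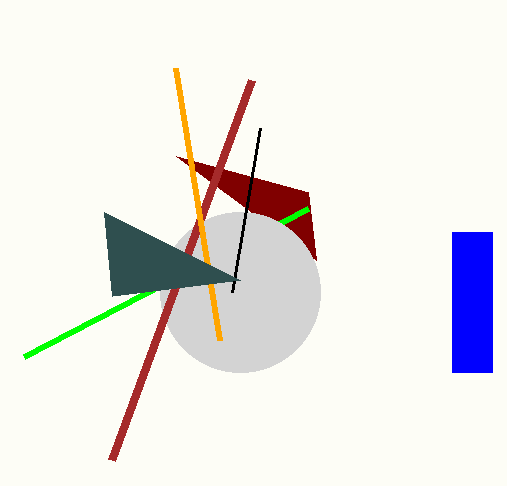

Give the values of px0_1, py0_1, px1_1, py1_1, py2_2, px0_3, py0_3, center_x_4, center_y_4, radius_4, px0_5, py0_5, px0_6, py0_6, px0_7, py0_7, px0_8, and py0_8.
px0_1 = 452, py0_1 = 232, px1_1 = 492, py1_1 = 372, py2_2 = 192, px0_3 = 24, py0_3 = 356, center_x_4 = 240, center_y_4 = 292, radius_4 = 80, px0_5 = 112, py0_5 = 460, px0_6 = 220, py0_6 = 340, px0_7 = 260, py0_7 = 128, px0_8 = 240, py0_8 = 280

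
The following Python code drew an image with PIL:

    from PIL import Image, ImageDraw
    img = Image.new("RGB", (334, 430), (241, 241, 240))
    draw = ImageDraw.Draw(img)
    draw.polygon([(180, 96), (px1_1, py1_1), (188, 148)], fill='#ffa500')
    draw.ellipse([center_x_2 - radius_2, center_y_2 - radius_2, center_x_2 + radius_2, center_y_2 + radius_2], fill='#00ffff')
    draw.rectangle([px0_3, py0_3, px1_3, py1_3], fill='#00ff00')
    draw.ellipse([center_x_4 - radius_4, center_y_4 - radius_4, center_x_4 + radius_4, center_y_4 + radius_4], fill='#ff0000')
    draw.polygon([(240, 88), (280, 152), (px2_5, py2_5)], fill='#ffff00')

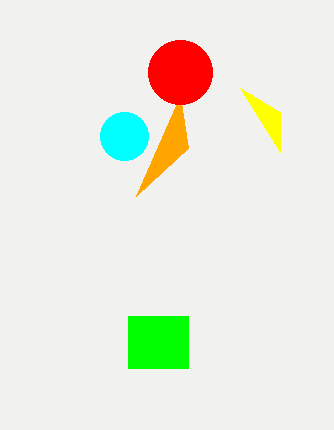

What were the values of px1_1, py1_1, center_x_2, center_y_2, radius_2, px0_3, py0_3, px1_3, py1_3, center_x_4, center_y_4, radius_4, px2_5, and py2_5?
px1_1 = 136; py1_1 = 196; center_x_2 = 124; center_y_2 = 136; radius_2 = 24; px0_3 = 128; py0_3 = 316; px1_3 = 188; py1_3 = 368; center_x_4 = 180; center_y_4 = 72; radius_4 = 32; px2_5 = 280; py2_5 = 112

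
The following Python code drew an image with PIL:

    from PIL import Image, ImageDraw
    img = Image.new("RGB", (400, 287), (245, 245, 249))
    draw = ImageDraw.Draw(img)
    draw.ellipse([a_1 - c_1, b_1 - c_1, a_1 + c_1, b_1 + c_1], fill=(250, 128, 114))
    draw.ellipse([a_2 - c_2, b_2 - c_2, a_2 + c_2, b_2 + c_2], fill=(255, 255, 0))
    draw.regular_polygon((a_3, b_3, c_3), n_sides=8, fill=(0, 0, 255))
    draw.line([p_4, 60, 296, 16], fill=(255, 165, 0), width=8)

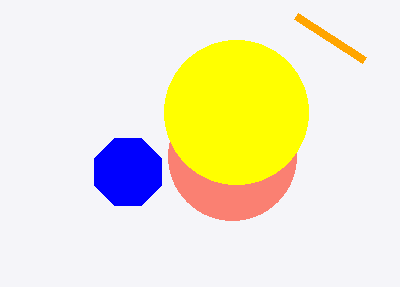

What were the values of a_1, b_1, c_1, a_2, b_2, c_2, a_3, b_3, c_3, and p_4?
a_1 = 232
b_1 = 156
c_1 = 64
a_2 = 236
b_2 = 112
c_2 = 72
a_3 = 128
b_3 = 172
c_3 = 36
p_4 = 364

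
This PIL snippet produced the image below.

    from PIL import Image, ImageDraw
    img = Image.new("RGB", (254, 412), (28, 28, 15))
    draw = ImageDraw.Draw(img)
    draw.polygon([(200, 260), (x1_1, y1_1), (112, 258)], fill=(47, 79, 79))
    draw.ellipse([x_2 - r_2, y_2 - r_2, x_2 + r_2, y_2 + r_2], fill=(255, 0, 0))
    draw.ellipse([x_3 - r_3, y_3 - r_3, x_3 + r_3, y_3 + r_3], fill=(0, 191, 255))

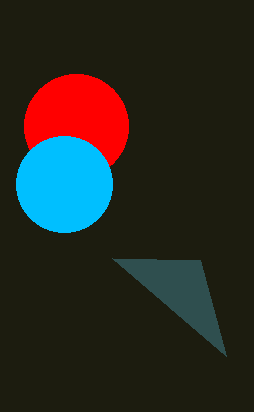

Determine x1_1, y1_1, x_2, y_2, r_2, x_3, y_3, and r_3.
x1_1 = 226
y1_1 = 356
x_2 = 76
y_2 = 126
r_2 = 52
x_3 = 64
y_3 = 184
r_3 = 48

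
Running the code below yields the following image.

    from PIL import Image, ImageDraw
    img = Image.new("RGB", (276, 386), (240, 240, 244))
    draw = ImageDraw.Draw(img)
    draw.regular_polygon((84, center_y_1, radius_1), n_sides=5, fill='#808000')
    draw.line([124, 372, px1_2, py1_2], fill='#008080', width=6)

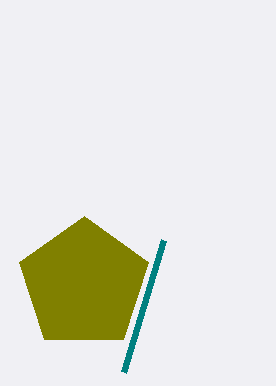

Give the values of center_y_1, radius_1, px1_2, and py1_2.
center_y_1 = 284
radius_1 = 68
px1_2 = 164
py1_2 = 240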